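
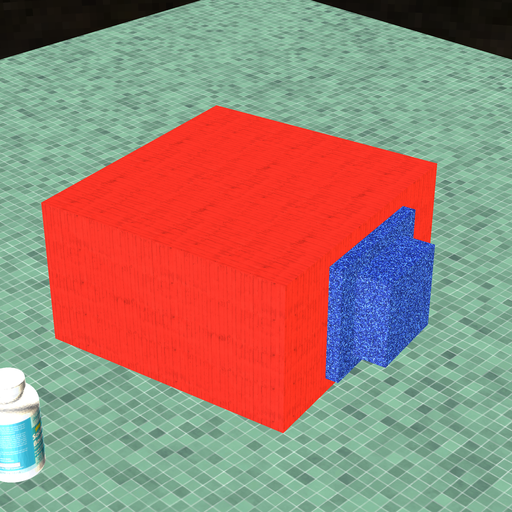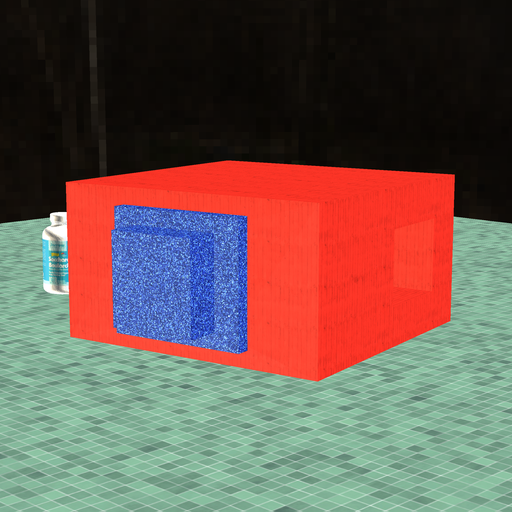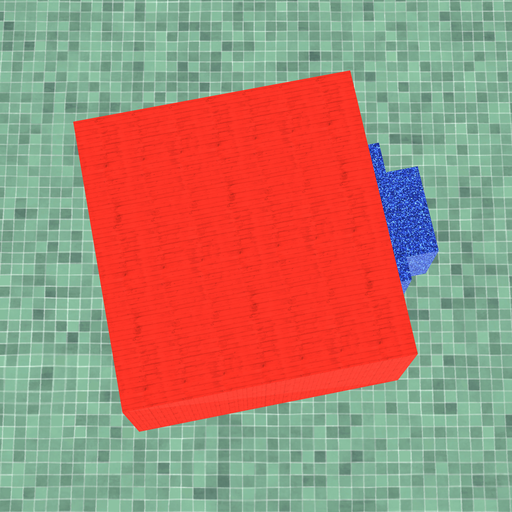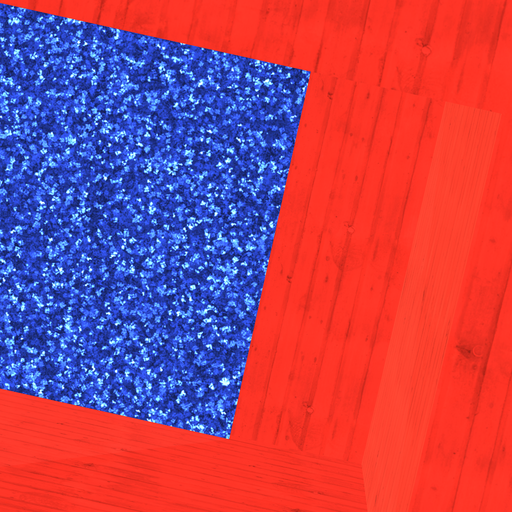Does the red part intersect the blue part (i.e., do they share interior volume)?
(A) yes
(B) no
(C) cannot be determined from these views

(A) yes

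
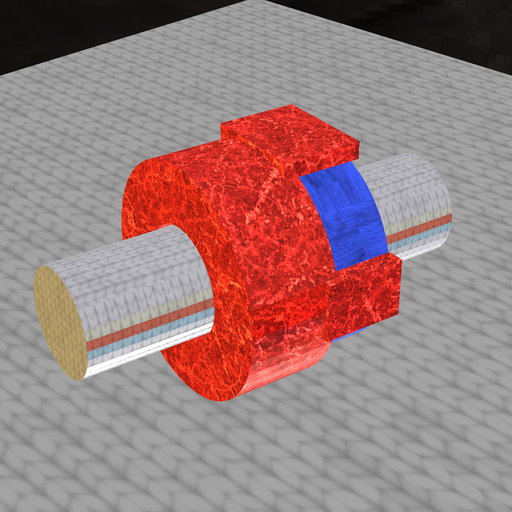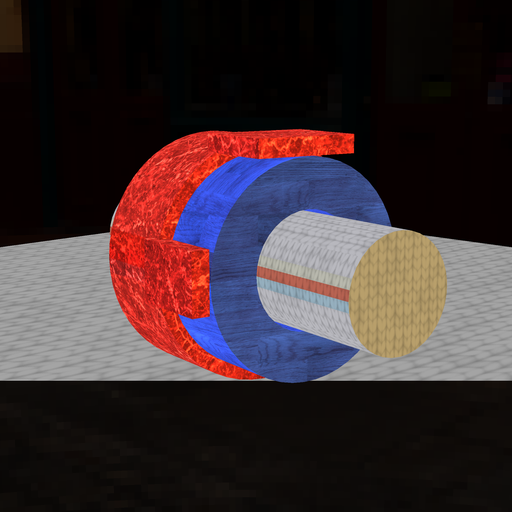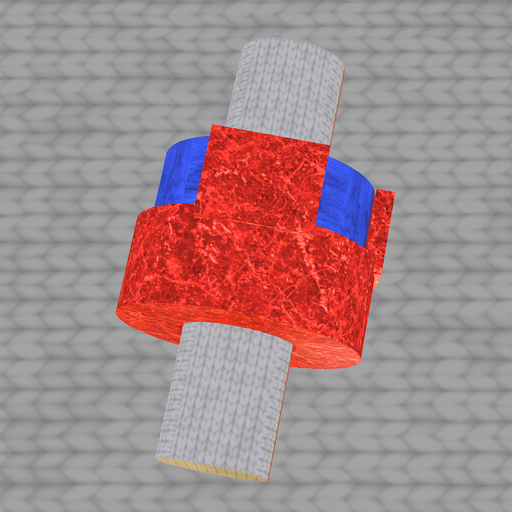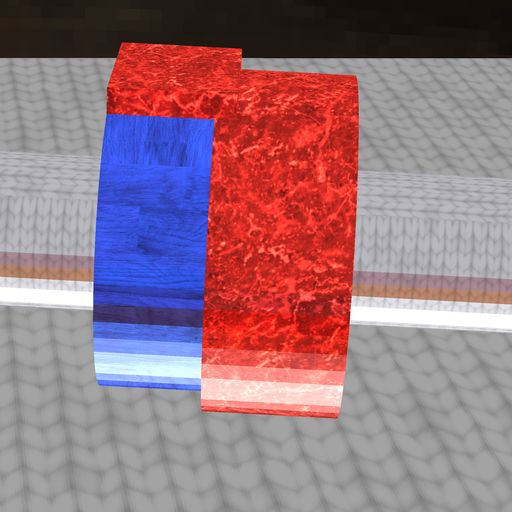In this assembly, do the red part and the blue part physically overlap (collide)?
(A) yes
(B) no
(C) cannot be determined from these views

(A) yes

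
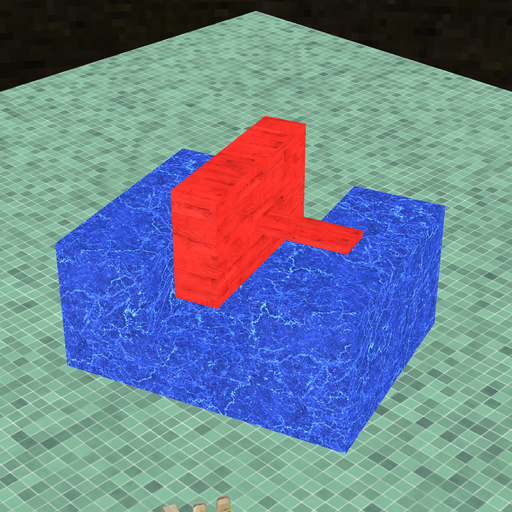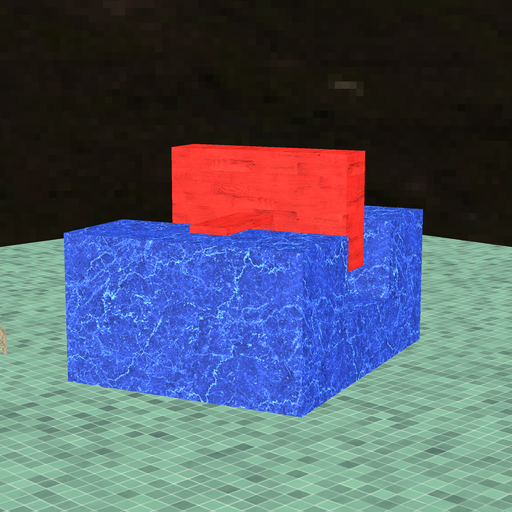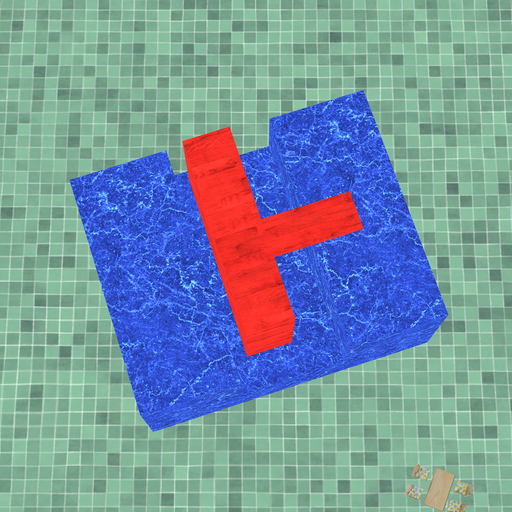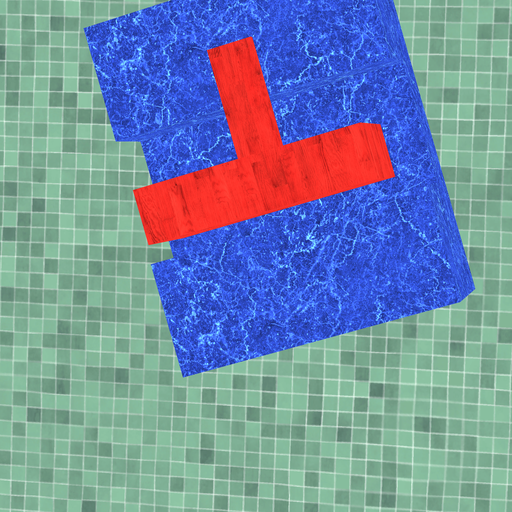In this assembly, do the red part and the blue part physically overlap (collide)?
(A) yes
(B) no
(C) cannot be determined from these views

(B) no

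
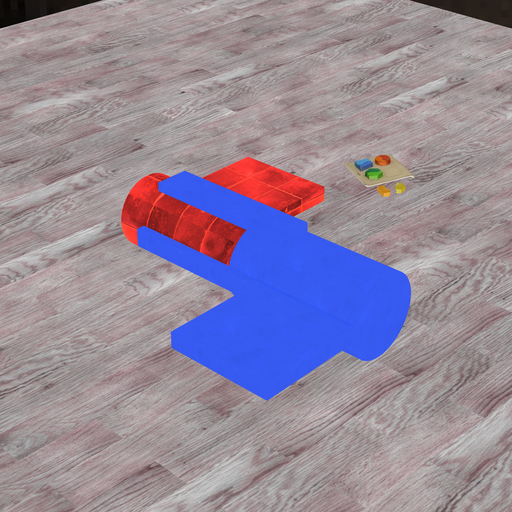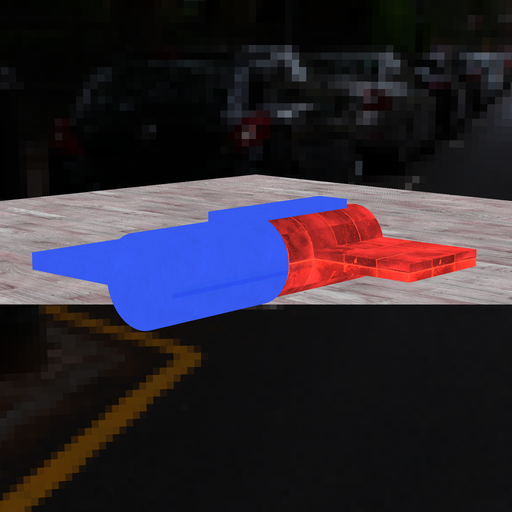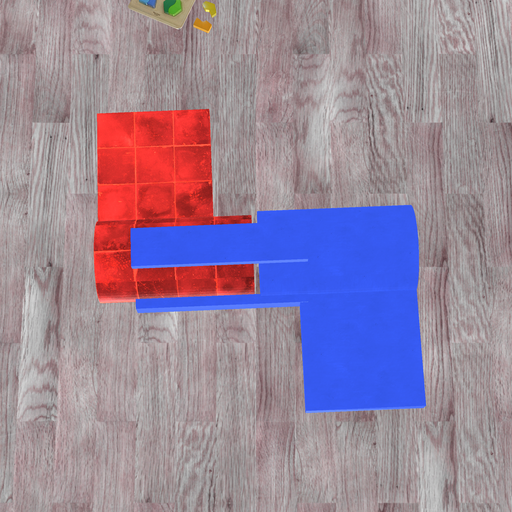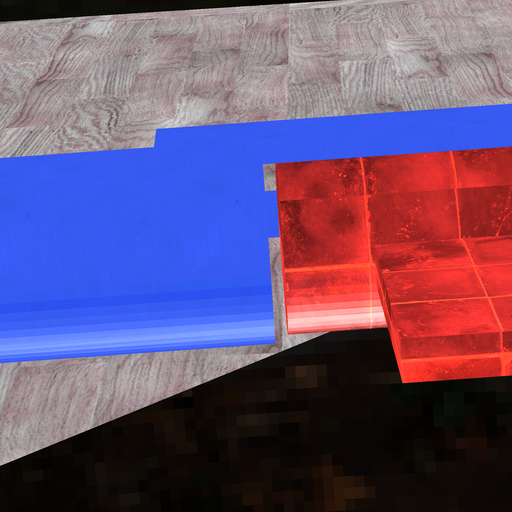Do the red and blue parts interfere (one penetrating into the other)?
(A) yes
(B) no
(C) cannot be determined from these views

(B) no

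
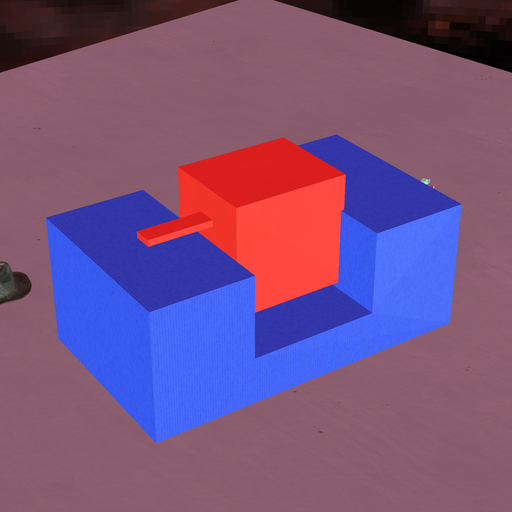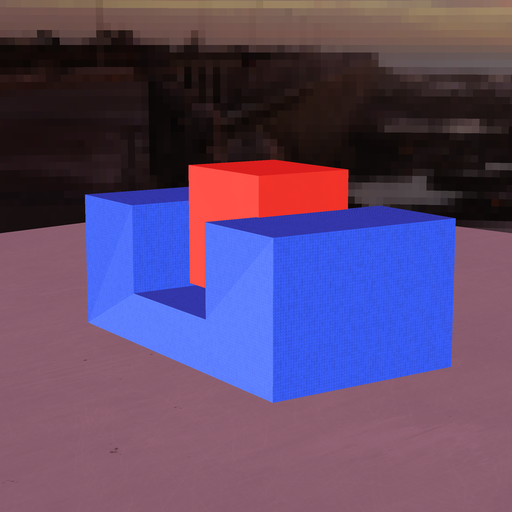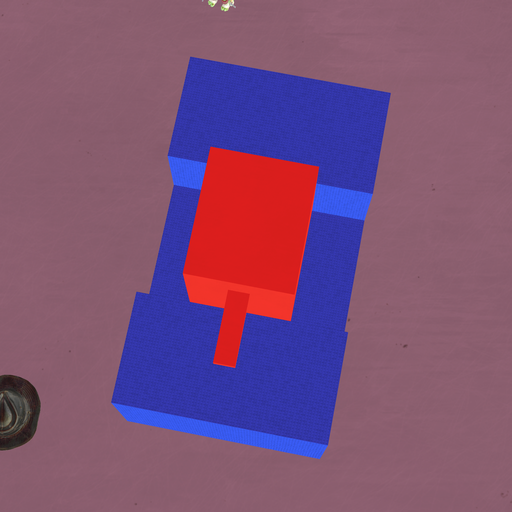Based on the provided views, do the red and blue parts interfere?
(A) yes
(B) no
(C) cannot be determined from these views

(C) cannot be determined from these views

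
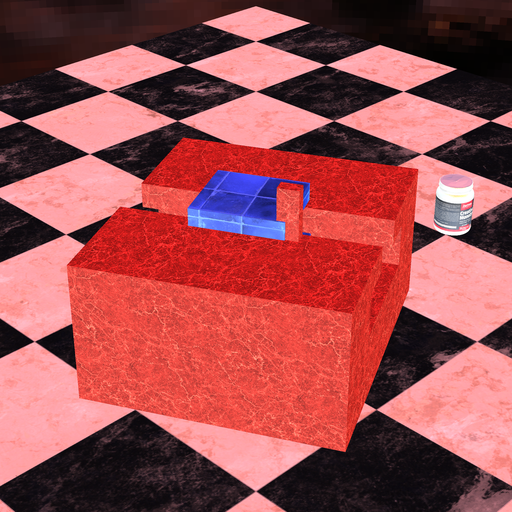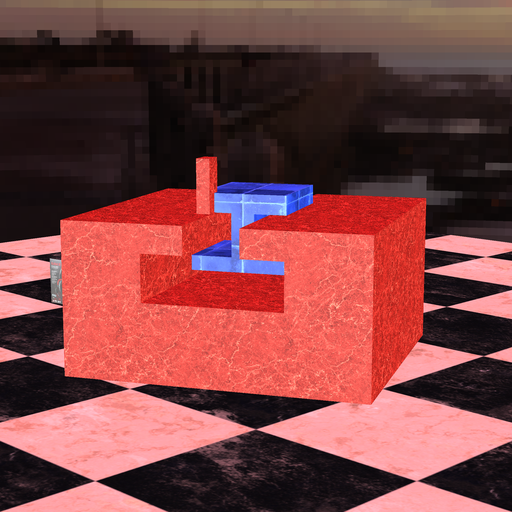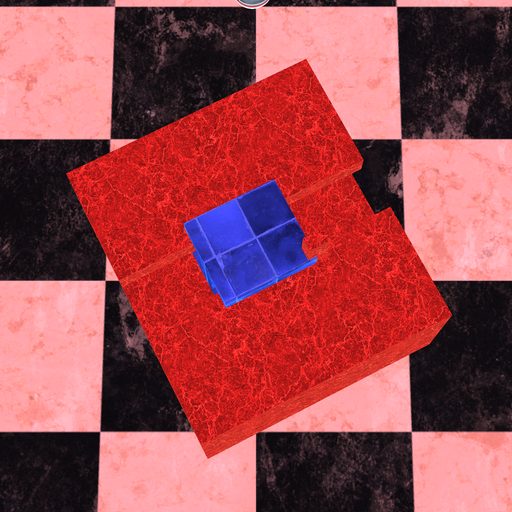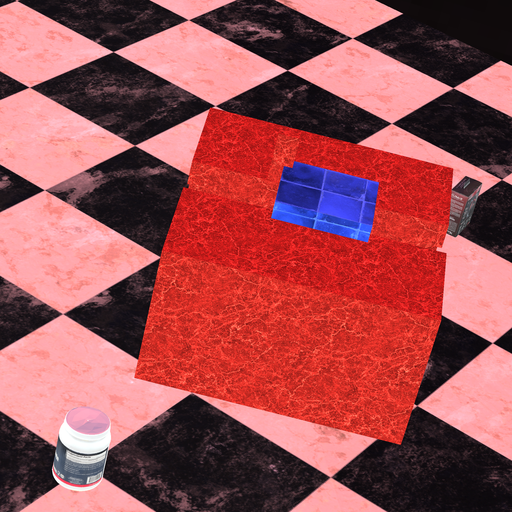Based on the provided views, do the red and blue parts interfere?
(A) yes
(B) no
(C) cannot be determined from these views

(A) yes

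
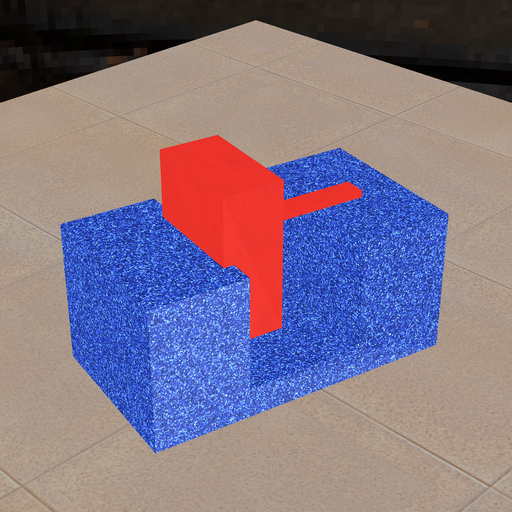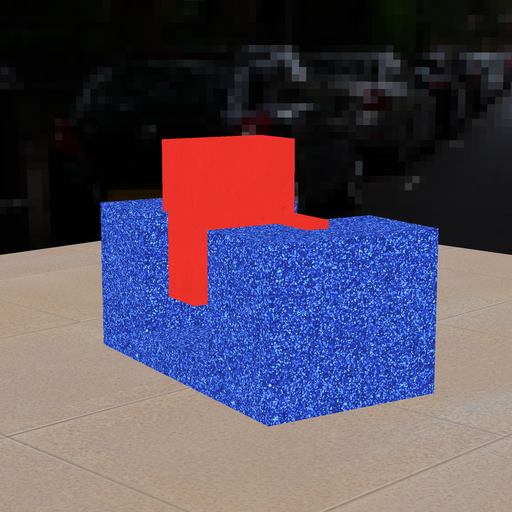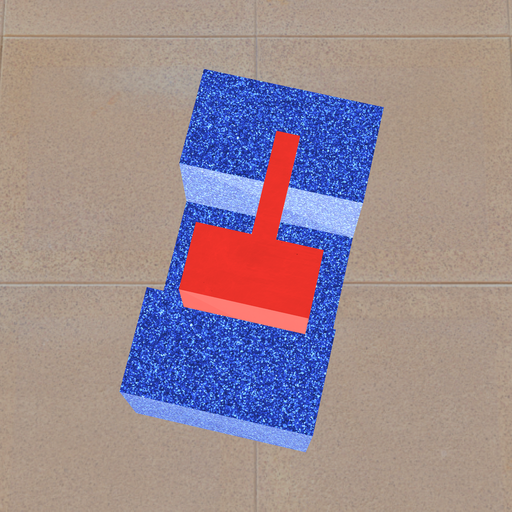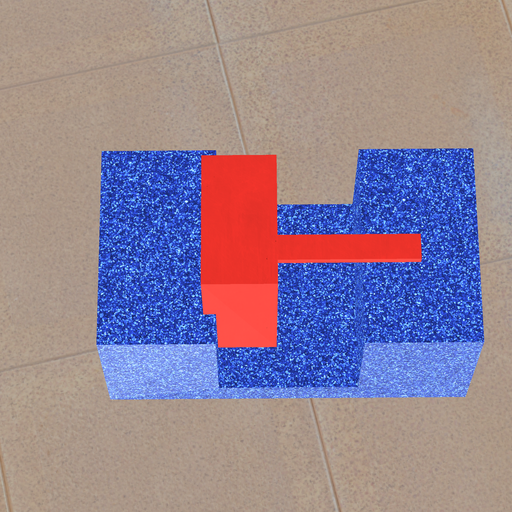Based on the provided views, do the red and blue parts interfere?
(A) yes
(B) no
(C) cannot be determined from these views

(A) yes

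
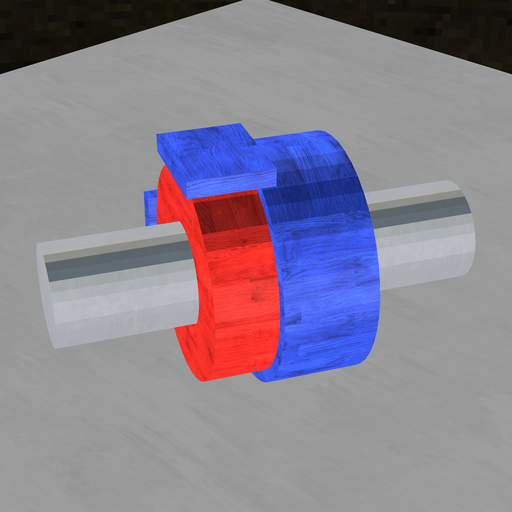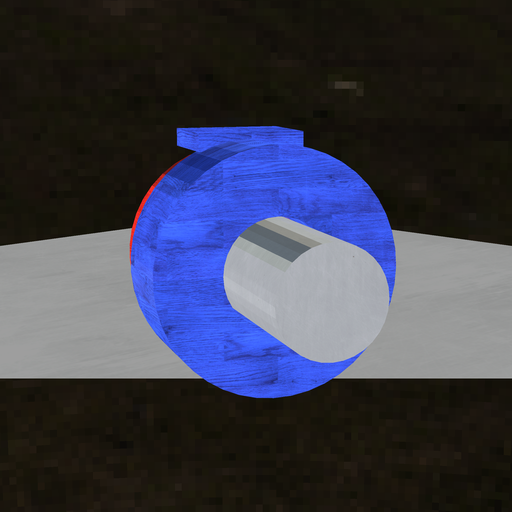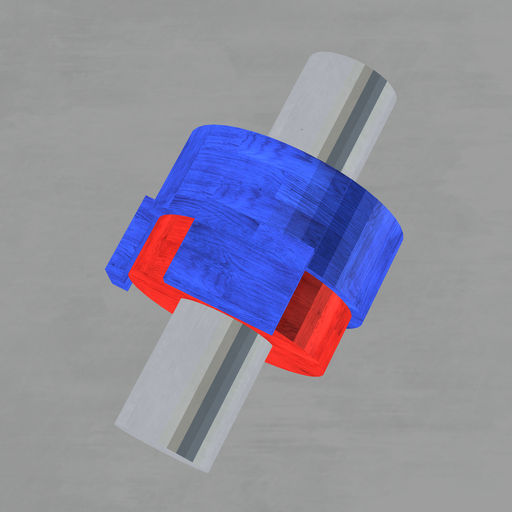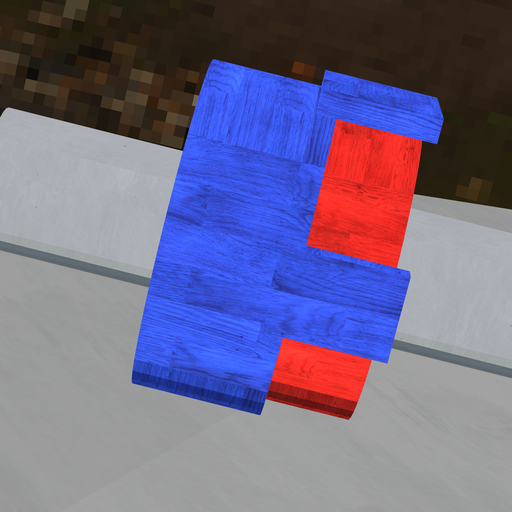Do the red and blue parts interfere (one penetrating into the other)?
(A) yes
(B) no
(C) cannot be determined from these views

(A) yes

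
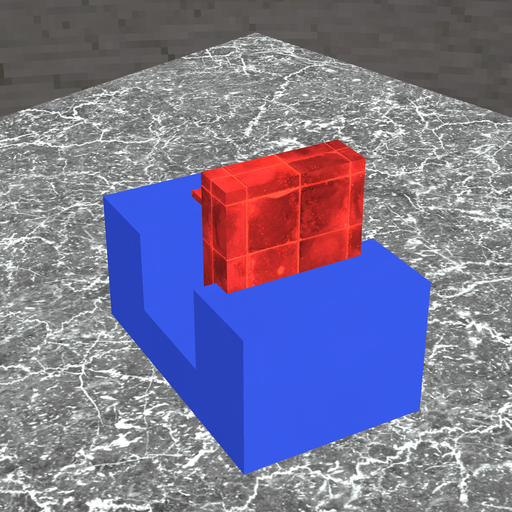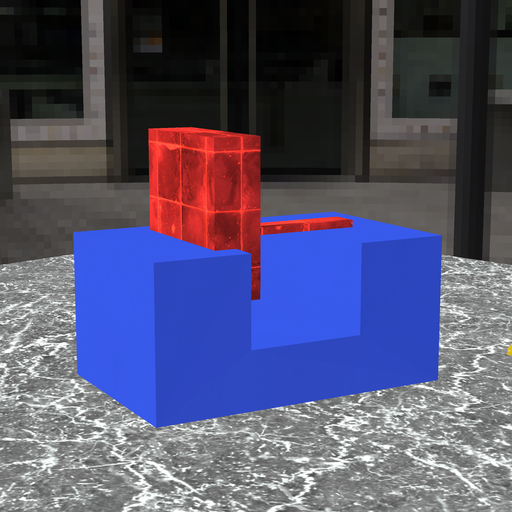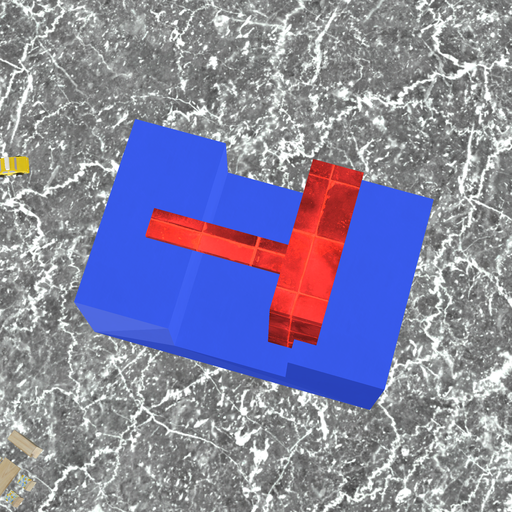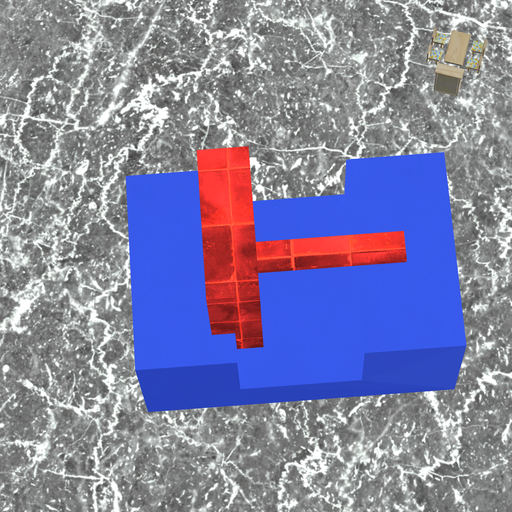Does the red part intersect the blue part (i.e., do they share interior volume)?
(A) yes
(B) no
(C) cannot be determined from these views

(A) yes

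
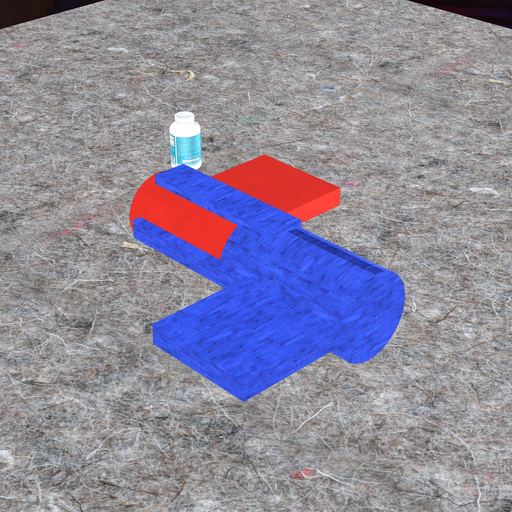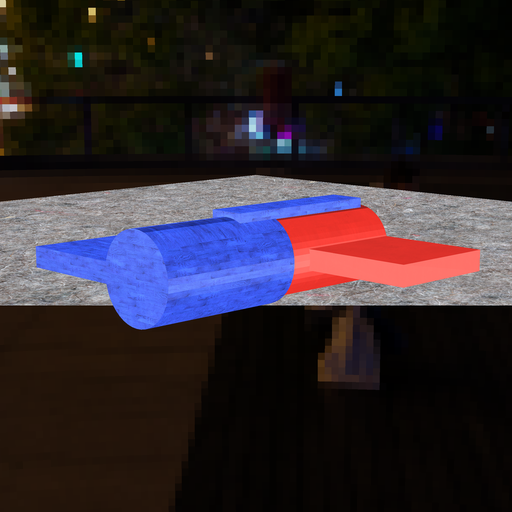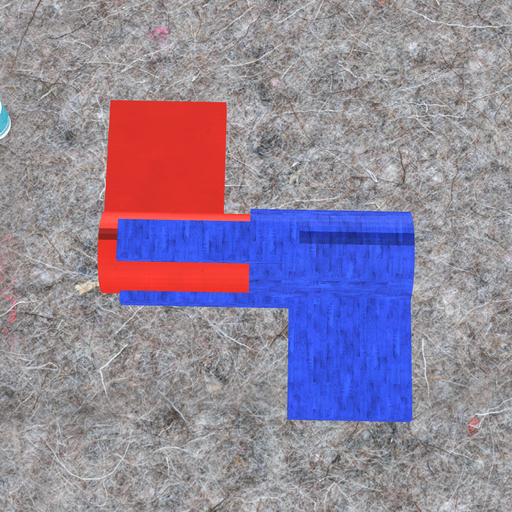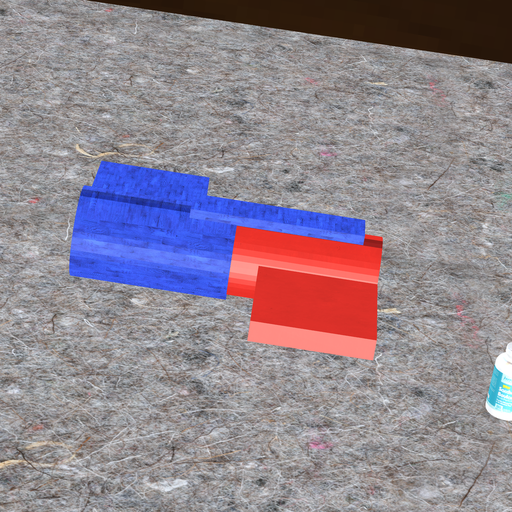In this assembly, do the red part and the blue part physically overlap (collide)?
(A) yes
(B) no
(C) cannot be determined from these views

(A) yes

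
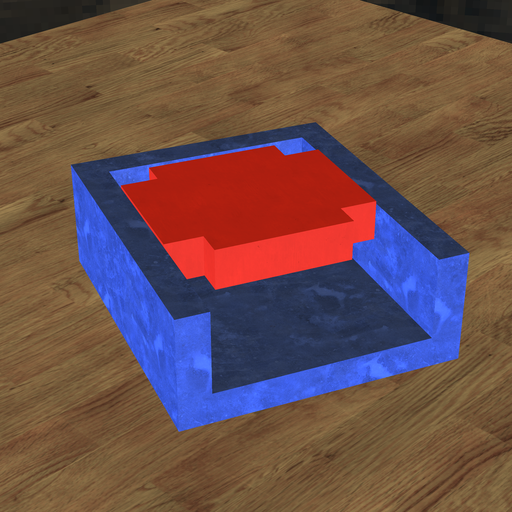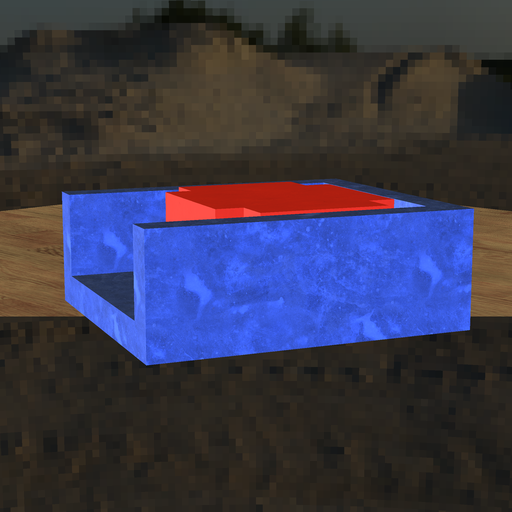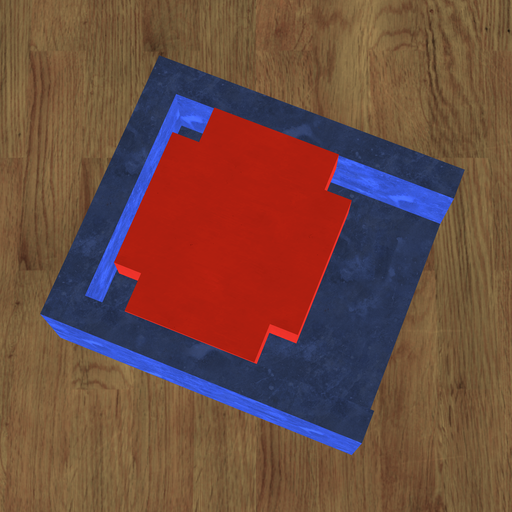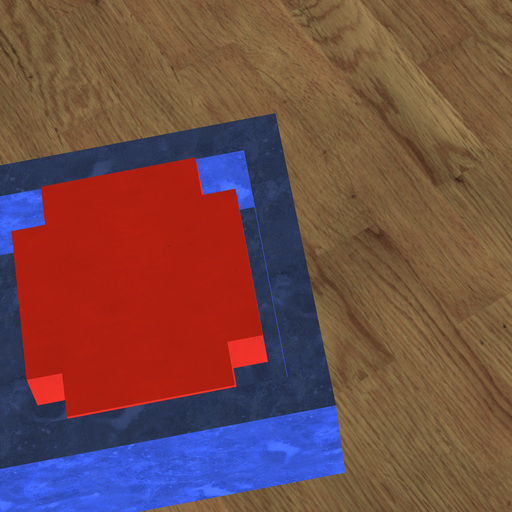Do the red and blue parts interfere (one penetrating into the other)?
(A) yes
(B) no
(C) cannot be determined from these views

(B) no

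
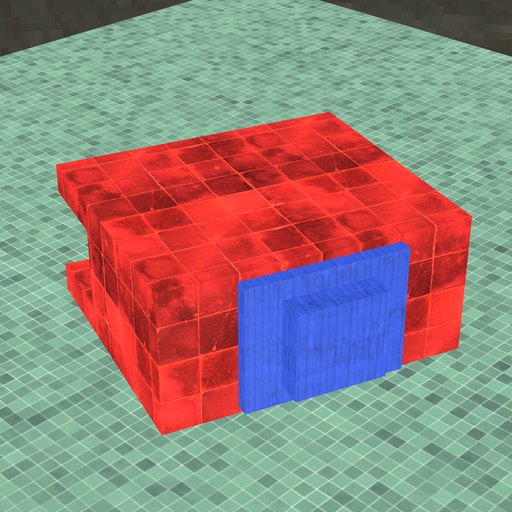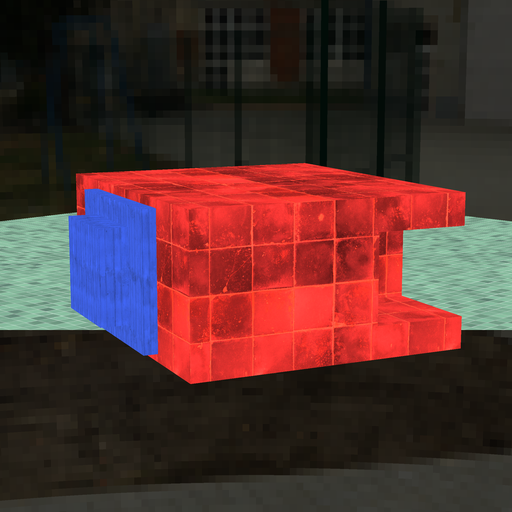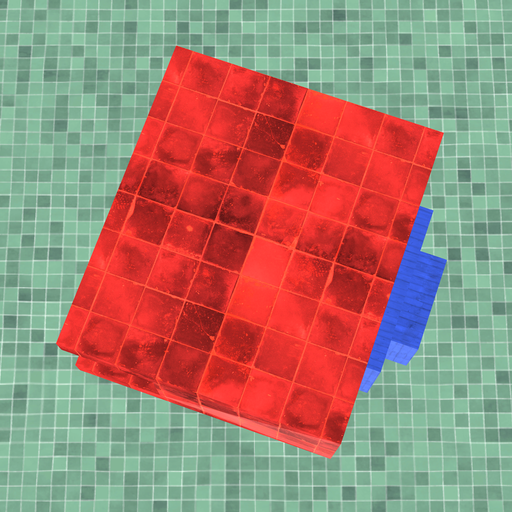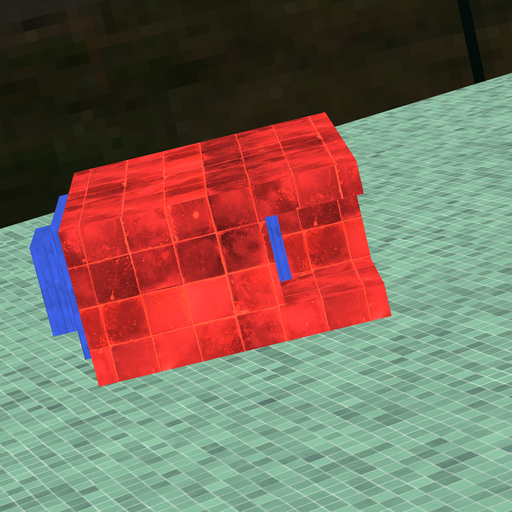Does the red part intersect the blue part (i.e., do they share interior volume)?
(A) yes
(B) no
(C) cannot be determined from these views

(A) yes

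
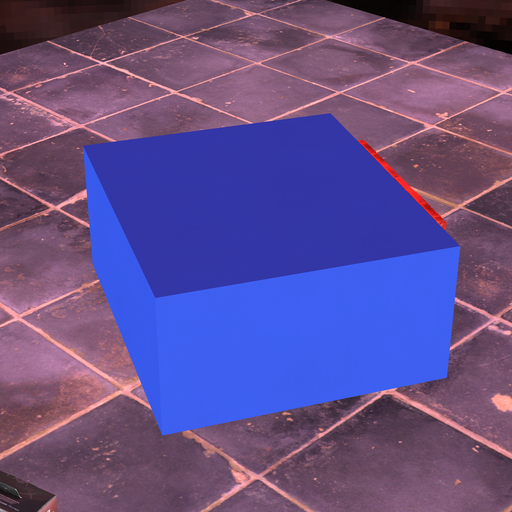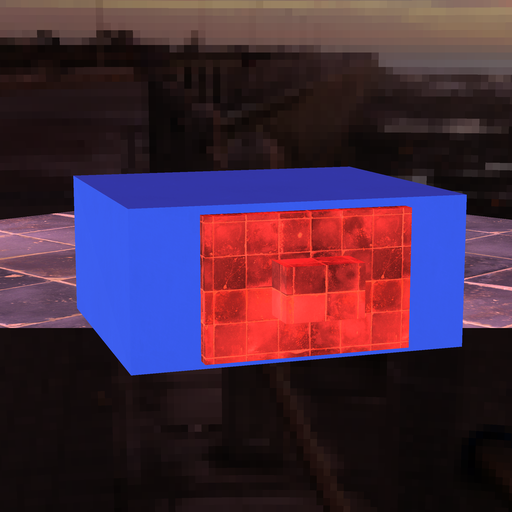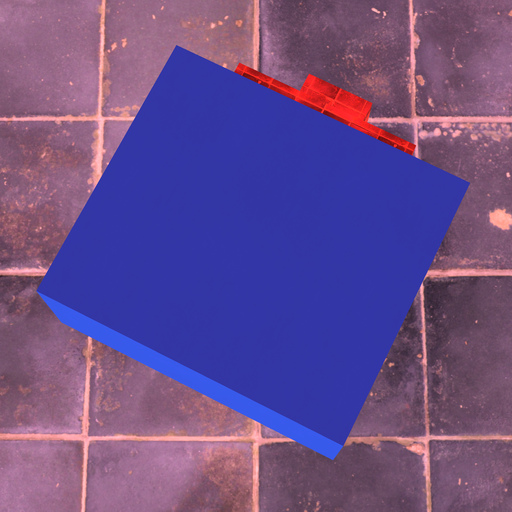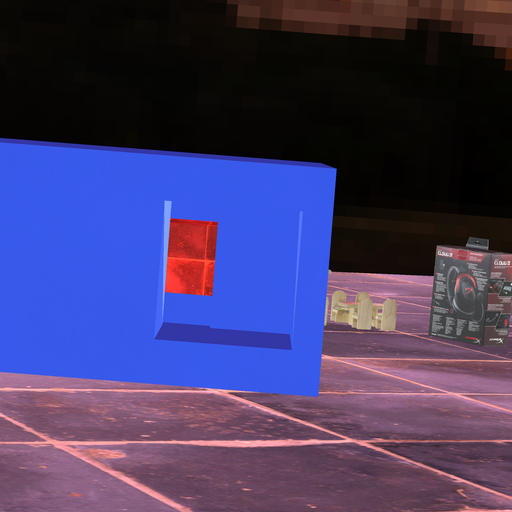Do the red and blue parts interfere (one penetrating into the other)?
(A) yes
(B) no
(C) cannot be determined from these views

(A) yes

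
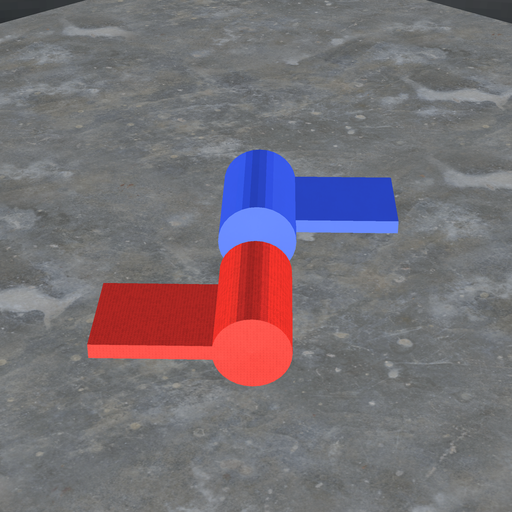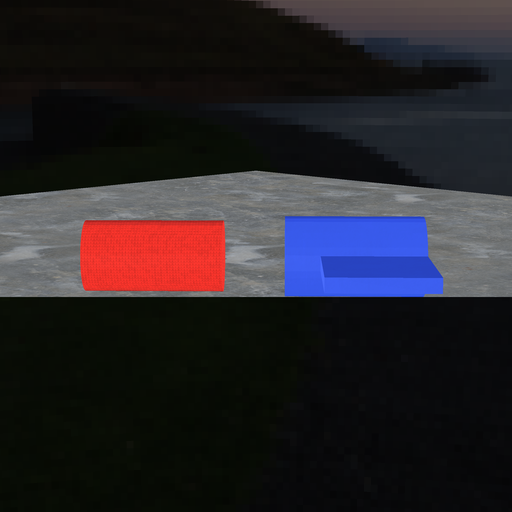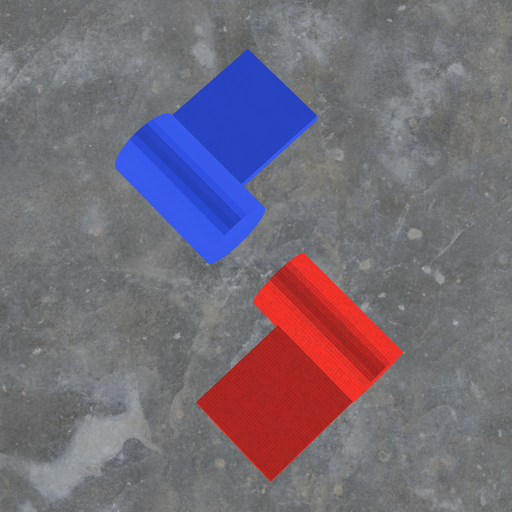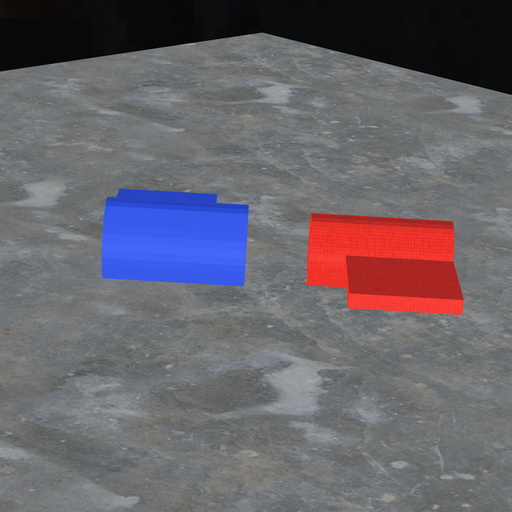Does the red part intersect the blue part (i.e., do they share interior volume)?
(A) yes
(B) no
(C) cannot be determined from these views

(B) no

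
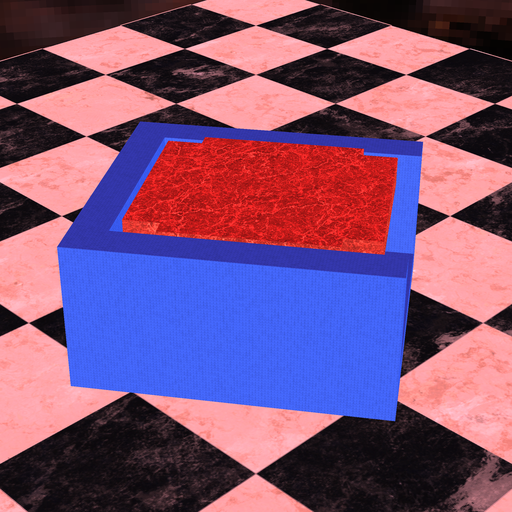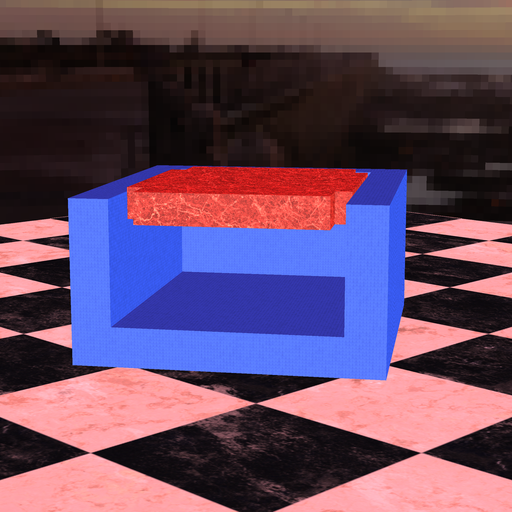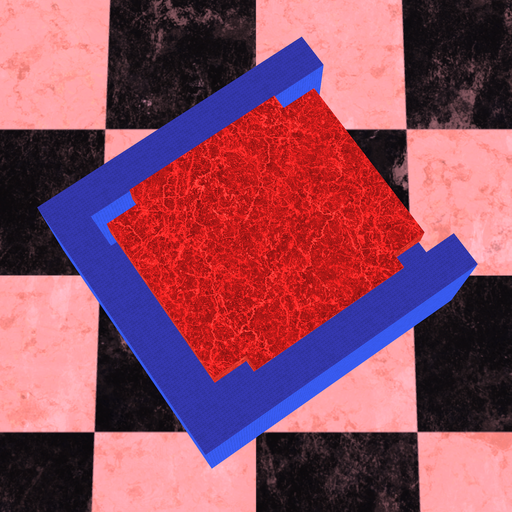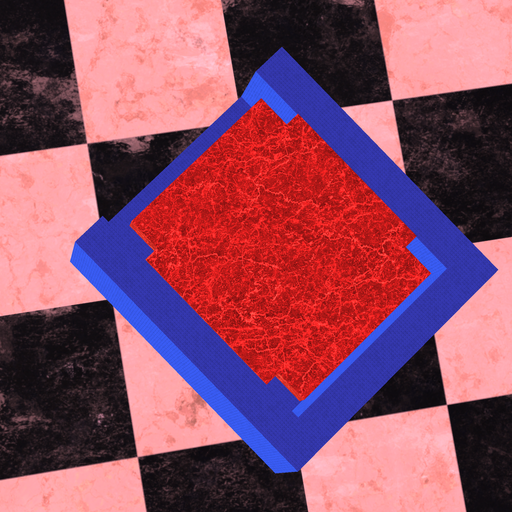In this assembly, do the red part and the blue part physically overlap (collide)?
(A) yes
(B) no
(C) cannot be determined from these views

(B) no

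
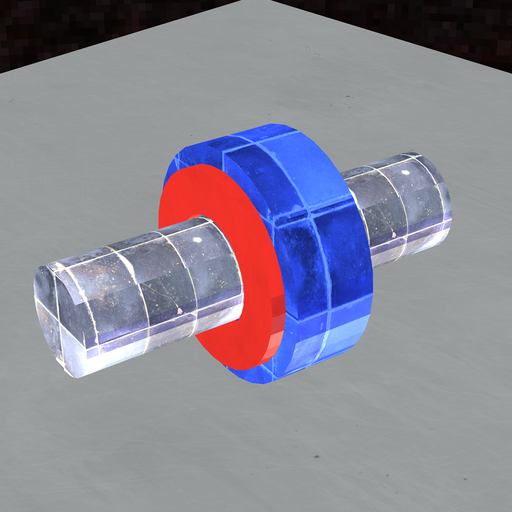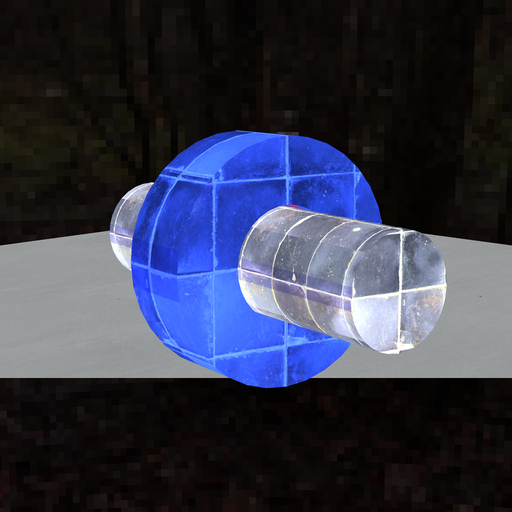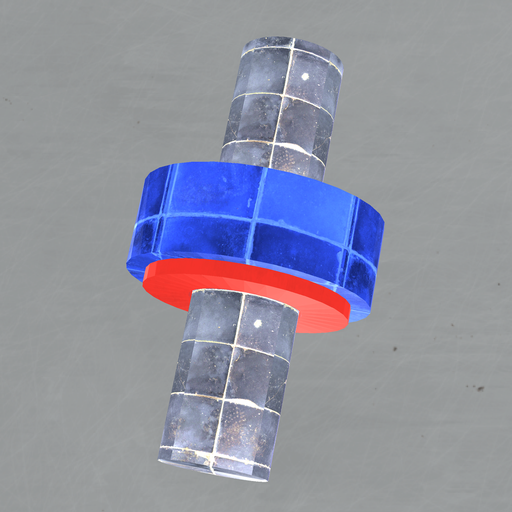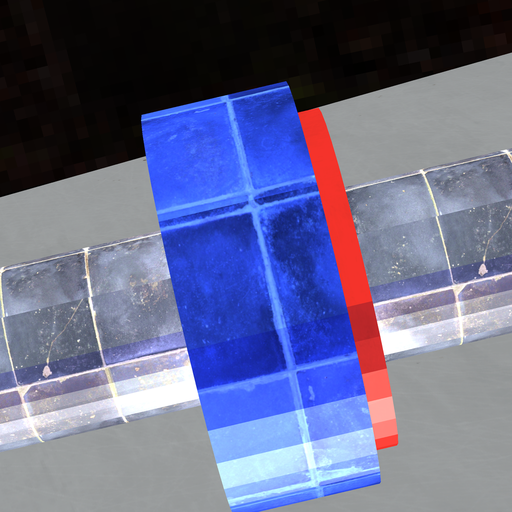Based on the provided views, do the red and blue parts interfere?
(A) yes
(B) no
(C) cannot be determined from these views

(A) yes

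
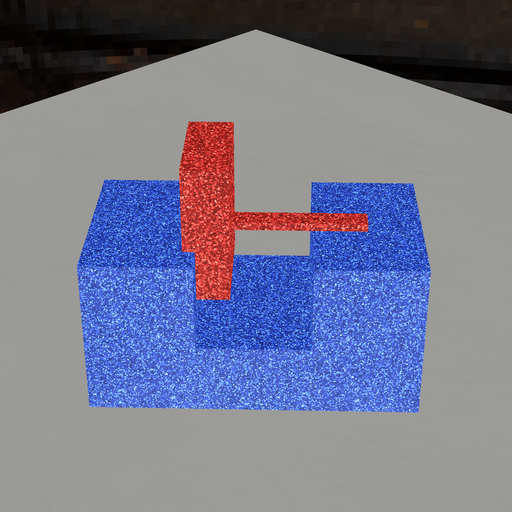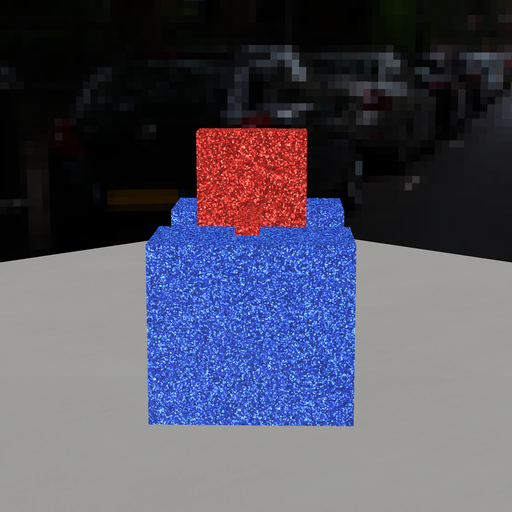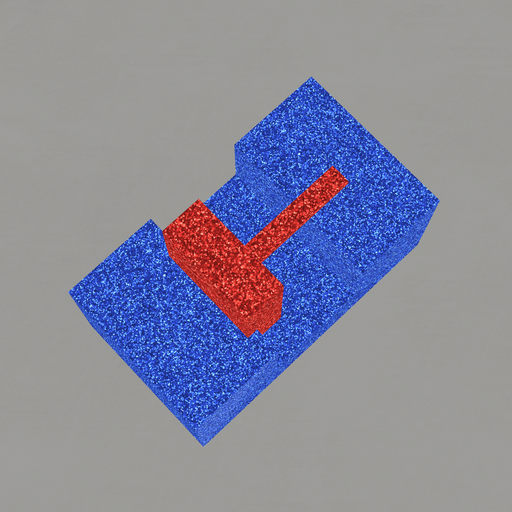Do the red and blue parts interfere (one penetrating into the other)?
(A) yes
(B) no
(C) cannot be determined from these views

(A) yes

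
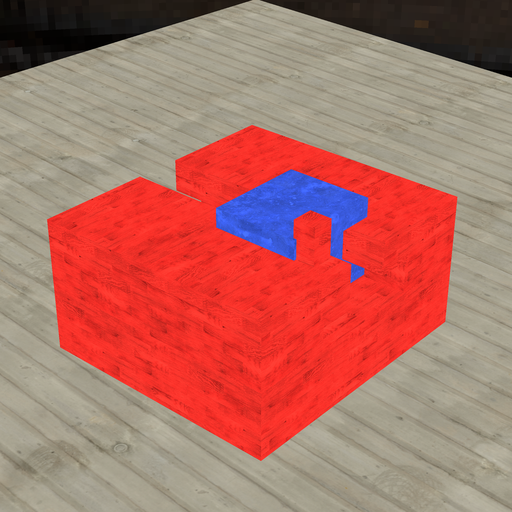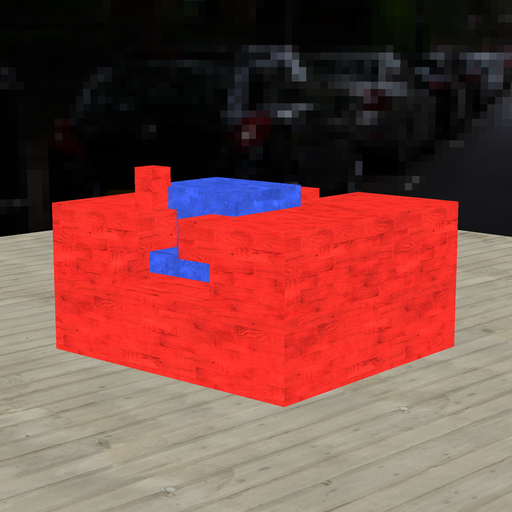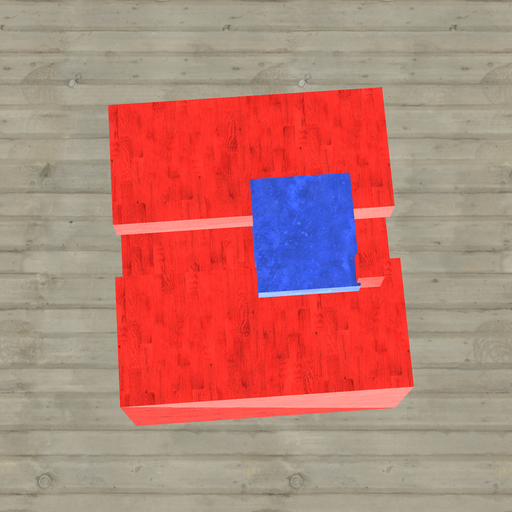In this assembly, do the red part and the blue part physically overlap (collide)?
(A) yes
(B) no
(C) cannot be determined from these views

(A) yes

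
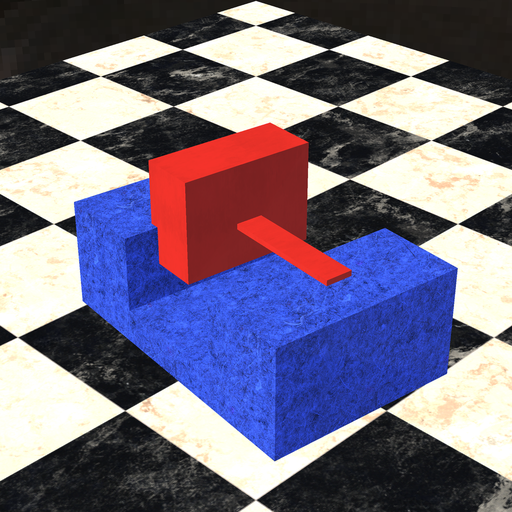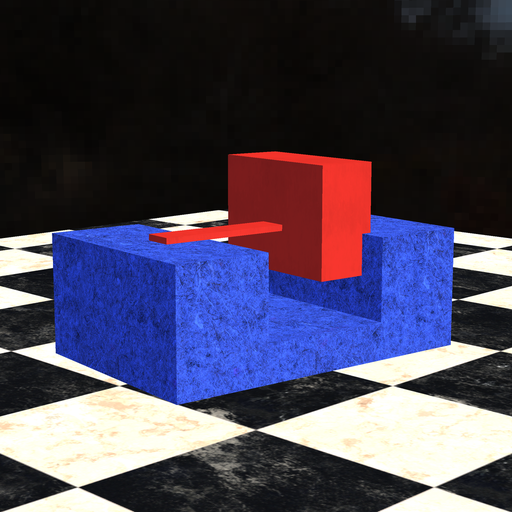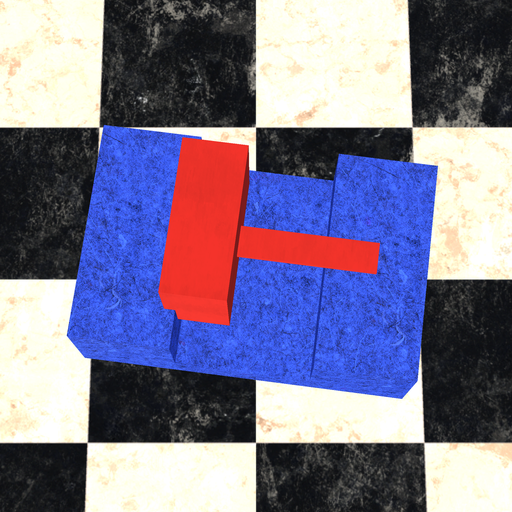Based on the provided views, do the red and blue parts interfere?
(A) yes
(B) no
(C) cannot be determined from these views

(A) yes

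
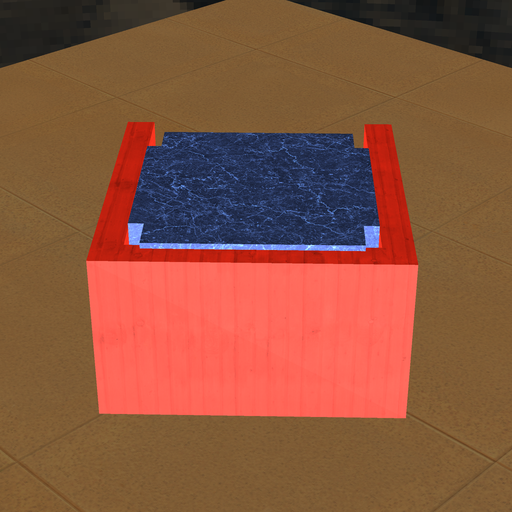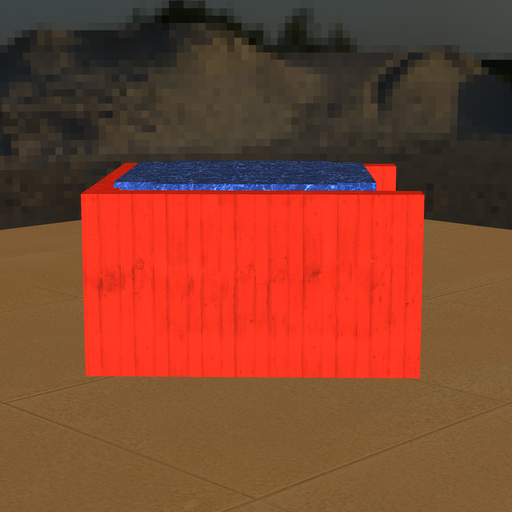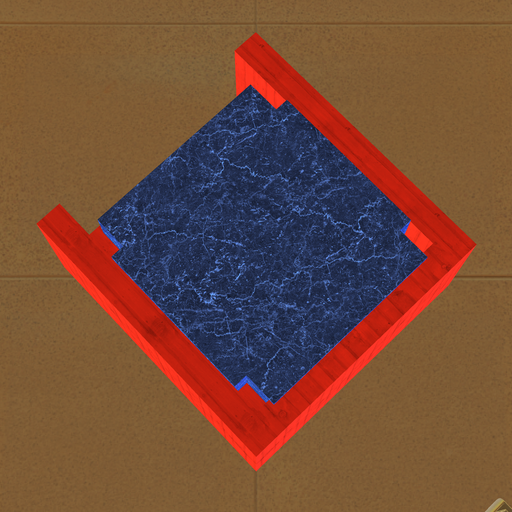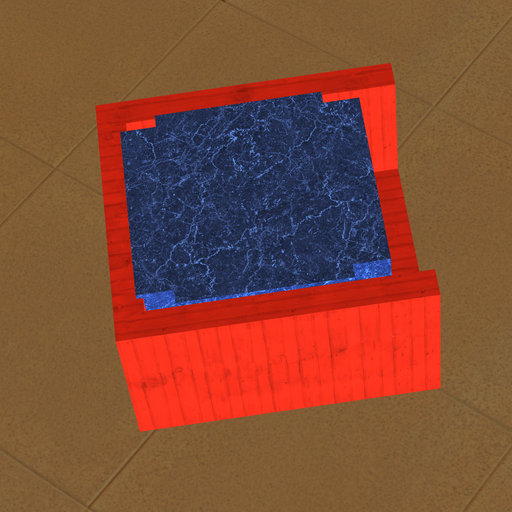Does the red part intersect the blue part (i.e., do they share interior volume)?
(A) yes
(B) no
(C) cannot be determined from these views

(A) yes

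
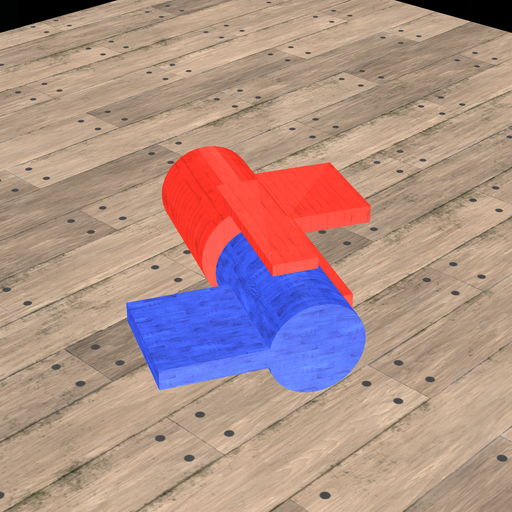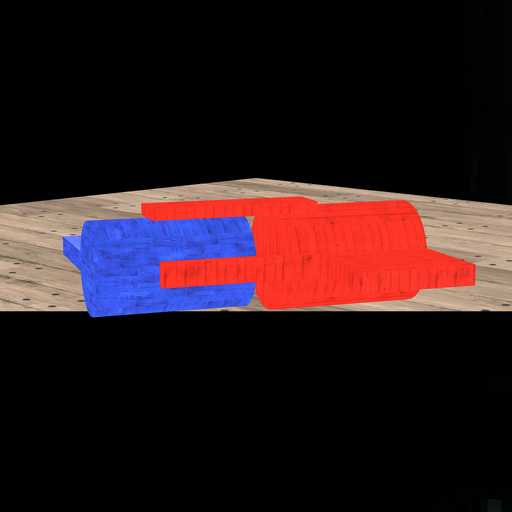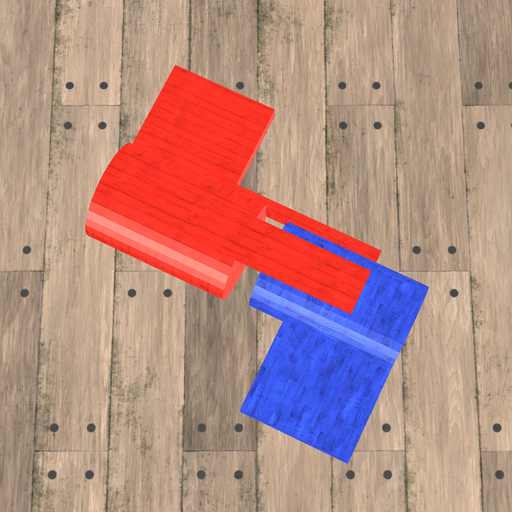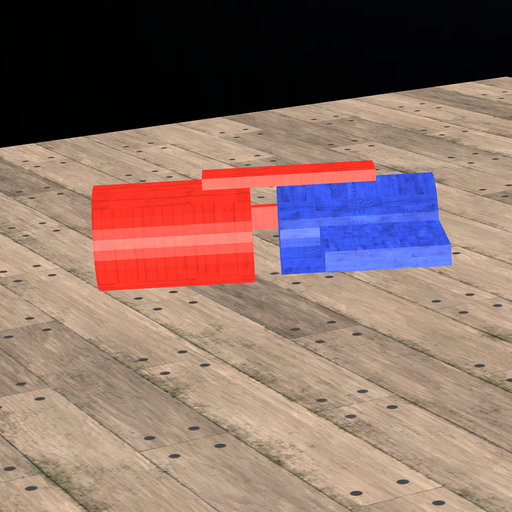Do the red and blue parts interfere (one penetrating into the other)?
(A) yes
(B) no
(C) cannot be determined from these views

(B) no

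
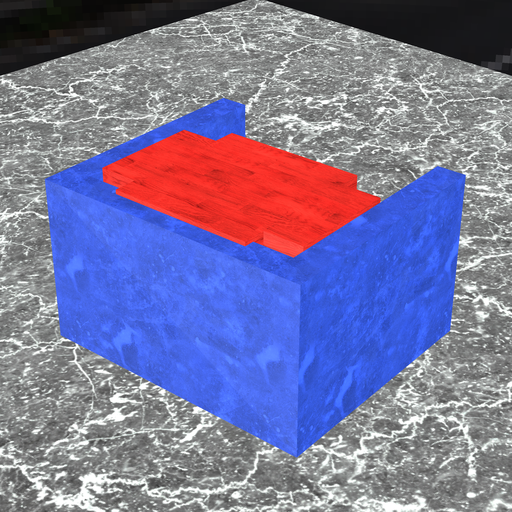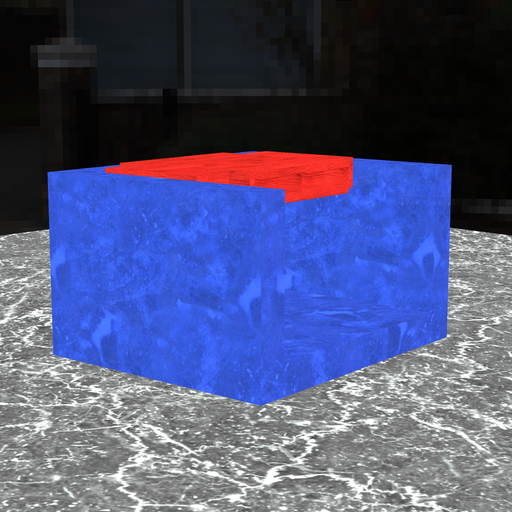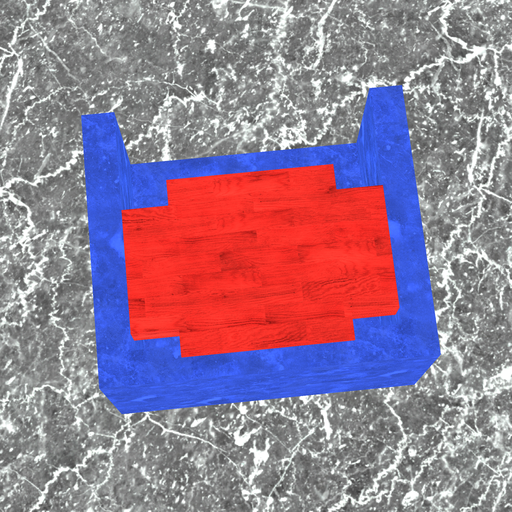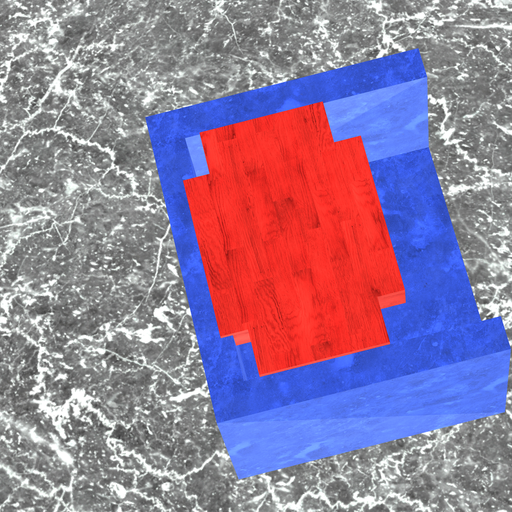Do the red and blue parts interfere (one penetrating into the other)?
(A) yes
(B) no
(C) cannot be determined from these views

(A) yes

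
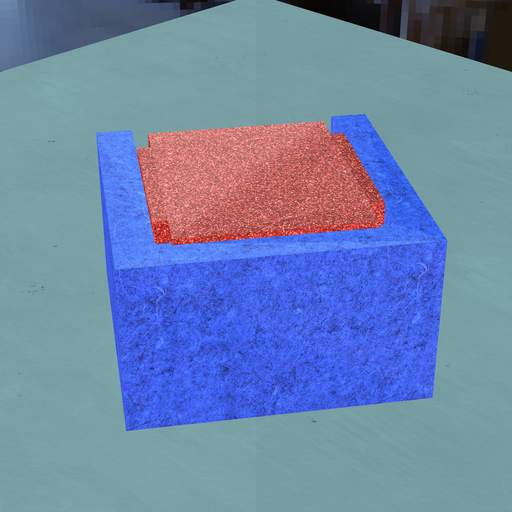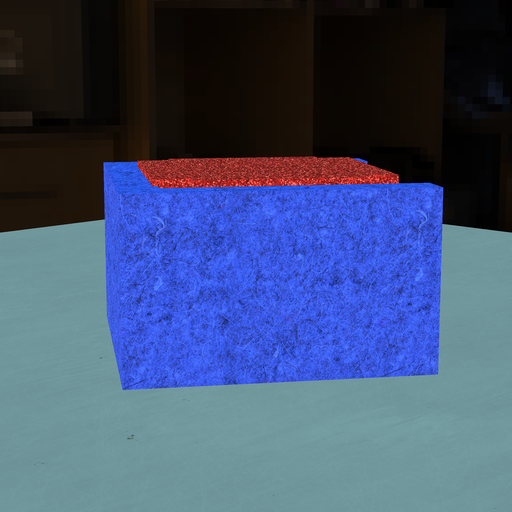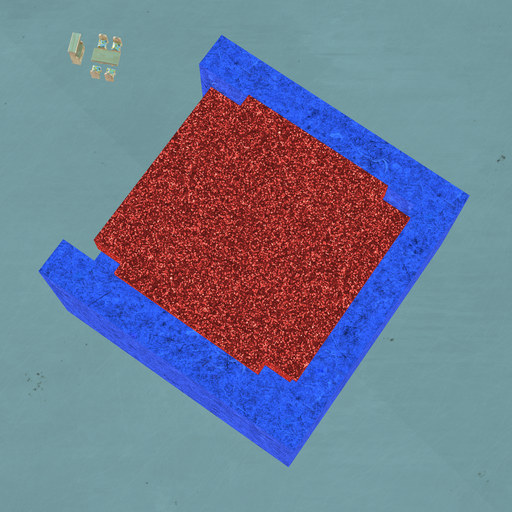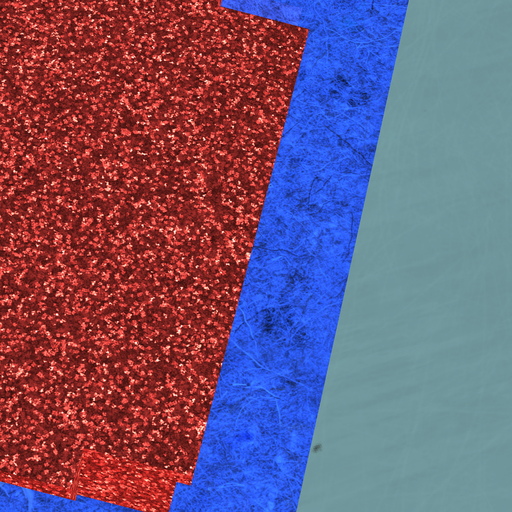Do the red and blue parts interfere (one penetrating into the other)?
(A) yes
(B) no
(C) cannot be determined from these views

(A) yes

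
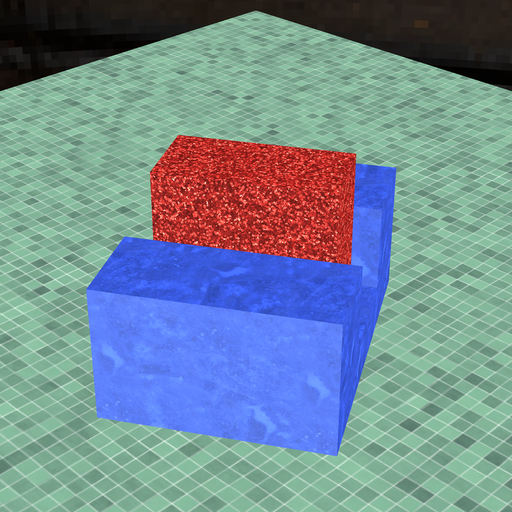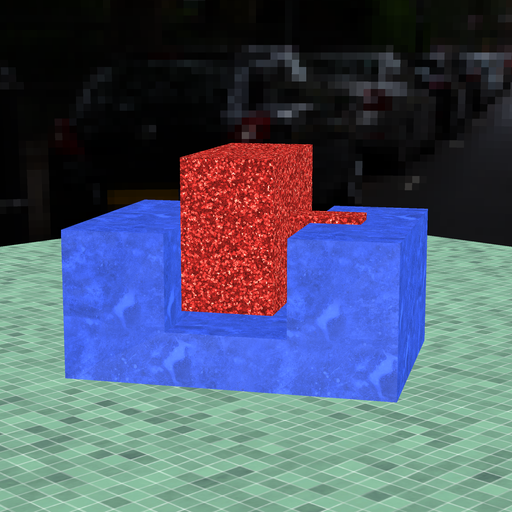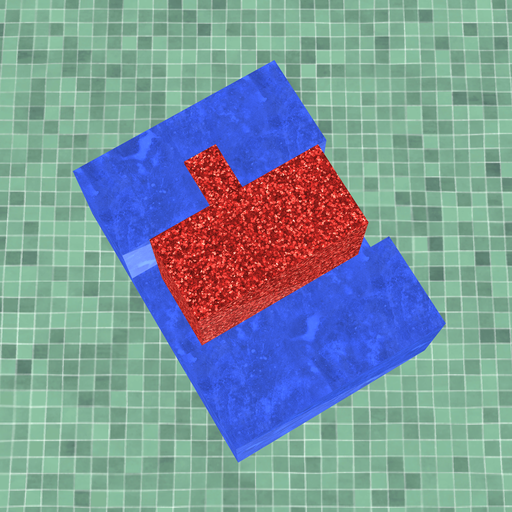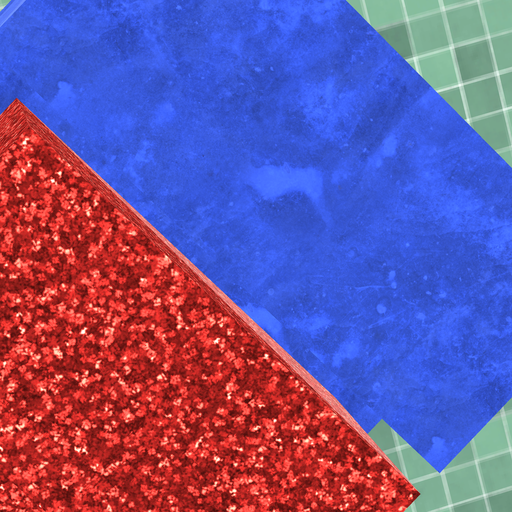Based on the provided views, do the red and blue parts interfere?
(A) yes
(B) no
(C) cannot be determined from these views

(B) no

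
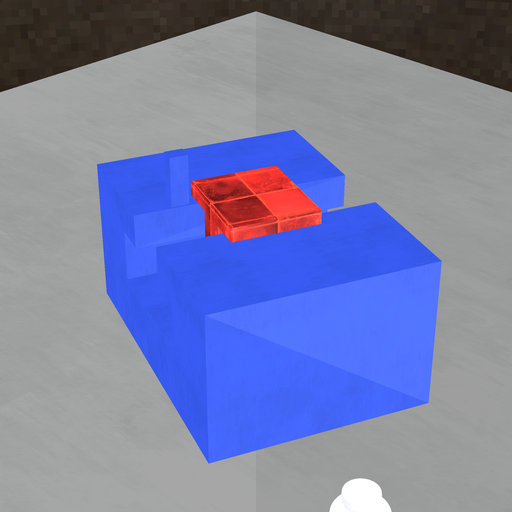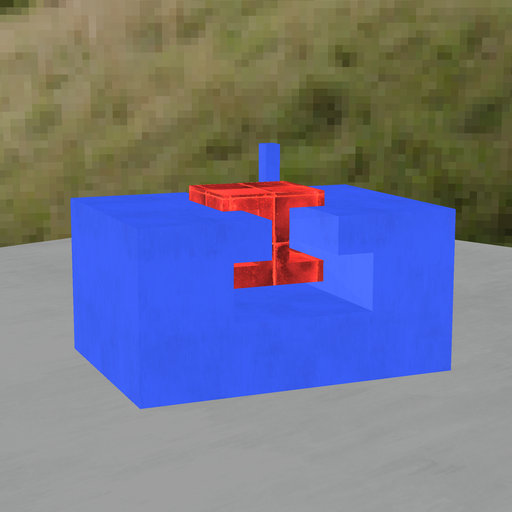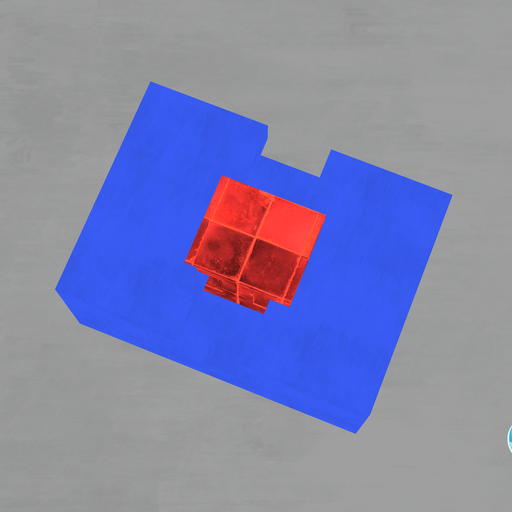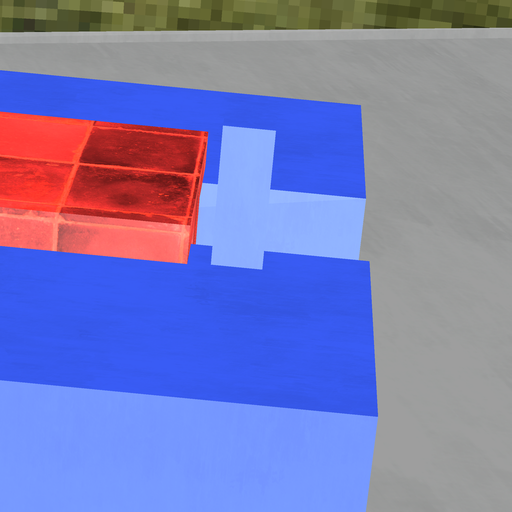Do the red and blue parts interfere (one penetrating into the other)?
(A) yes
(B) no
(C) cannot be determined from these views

(B) no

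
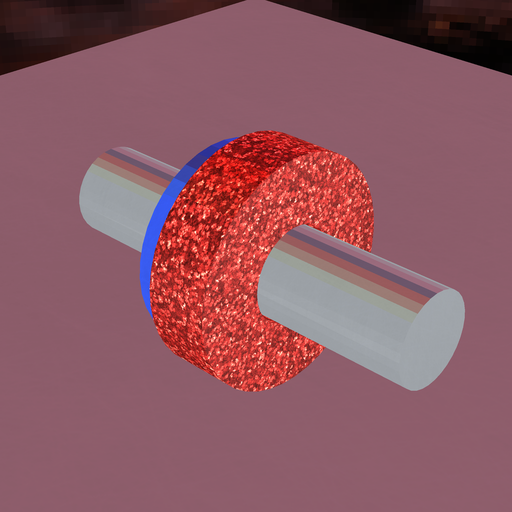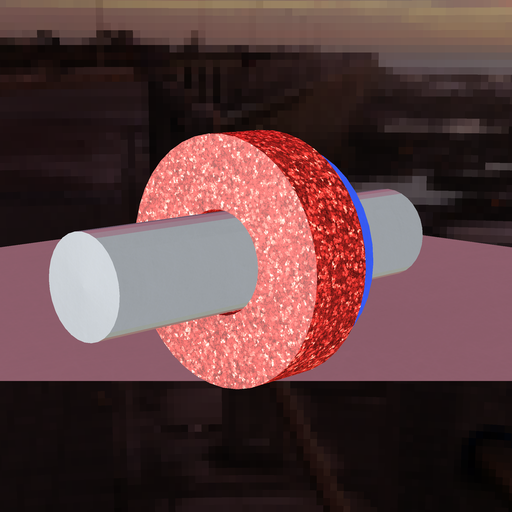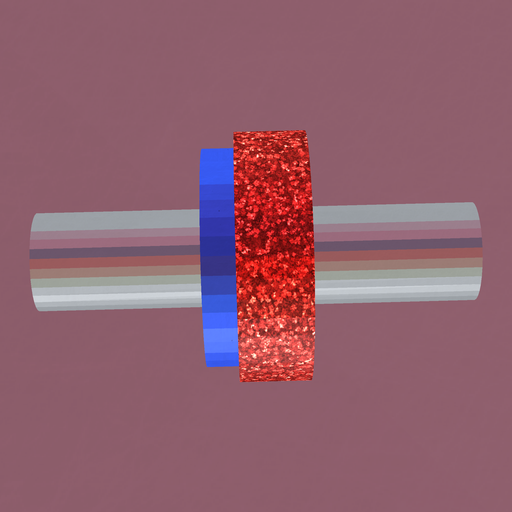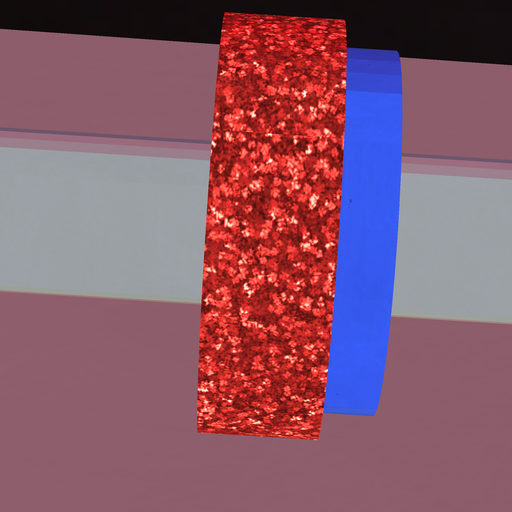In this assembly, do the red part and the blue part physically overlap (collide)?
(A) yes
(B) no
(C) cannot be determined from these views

(A) yes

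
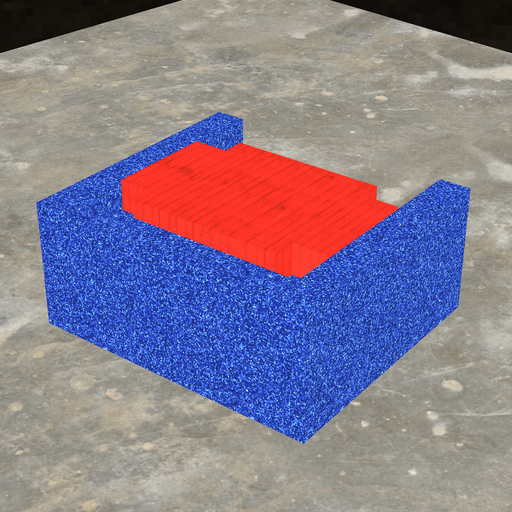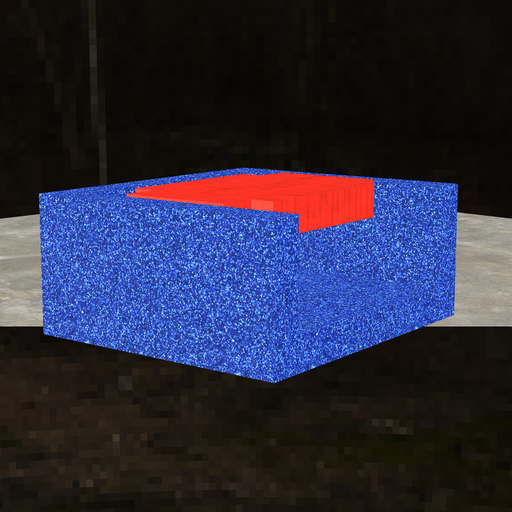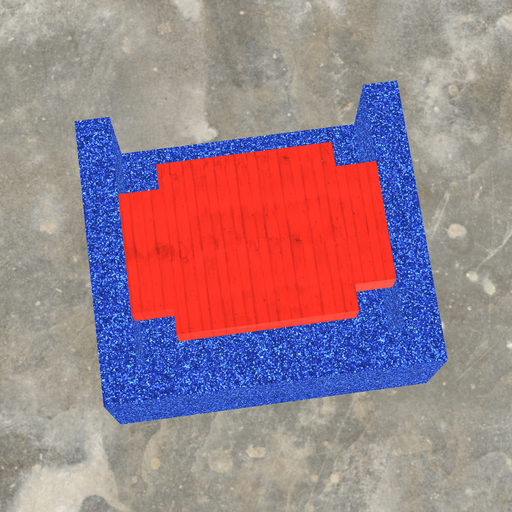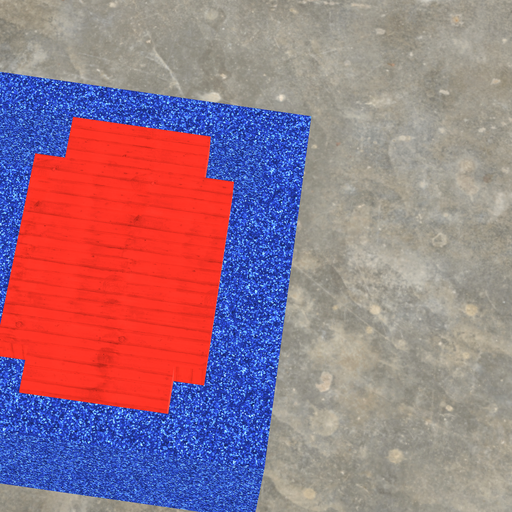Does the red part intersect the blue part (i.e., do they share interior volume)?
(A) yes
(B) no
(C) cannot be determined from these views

(B) no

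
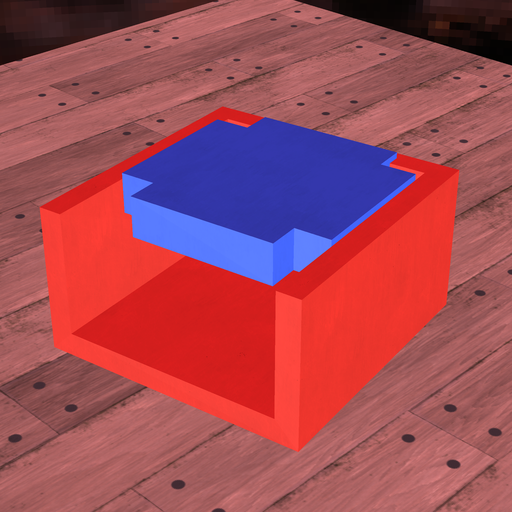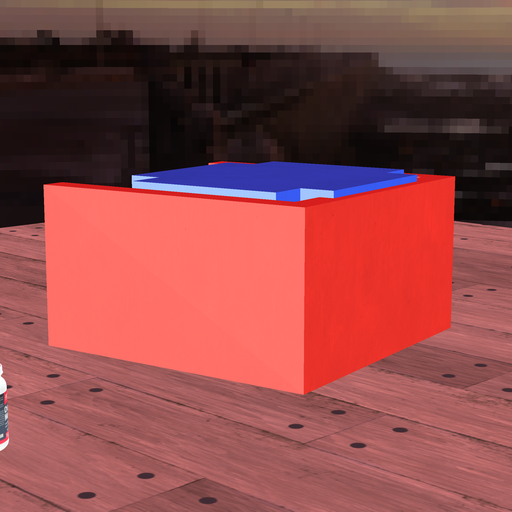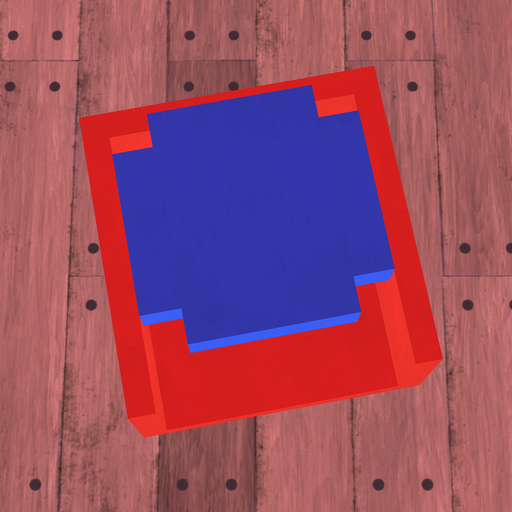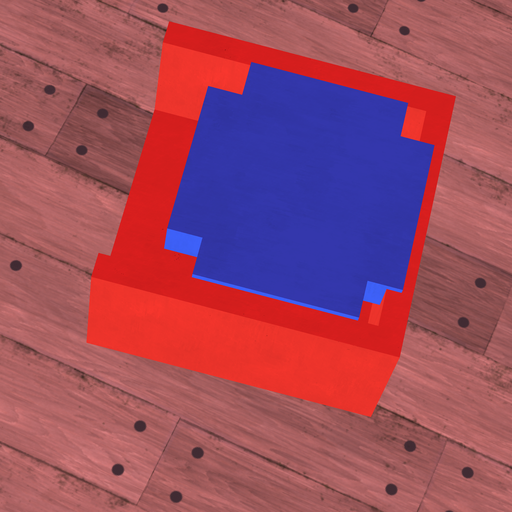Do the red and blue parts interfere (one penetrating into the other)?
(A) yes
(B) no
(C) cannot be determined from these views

(A) yes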